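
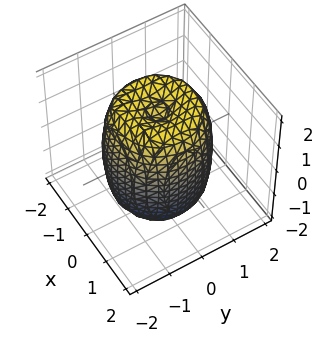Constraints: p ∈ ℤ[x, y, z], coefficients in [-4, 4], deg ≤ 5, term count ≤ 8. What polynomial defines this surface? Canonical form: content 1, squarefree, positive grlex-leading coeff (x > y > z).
2*x^4 + 4*x^2*y^2 + 2*y^4 - 3*x^2 - 3*y^2 + z^2 - 2

The degree is 4 — the shape is more complex than any degree-3 surface.
Symmetry: the z-axis is an axis of rotation, so x and y enter only as x² + y².
Checking where it meets the axes: a circular section at z = 1 has radius between 1 and 2.
Putting this together gives p.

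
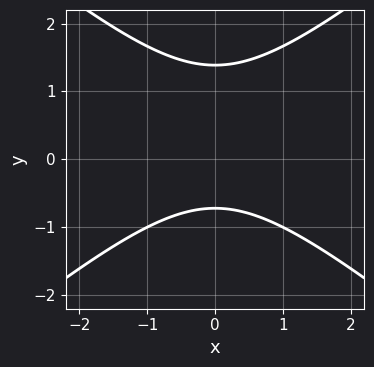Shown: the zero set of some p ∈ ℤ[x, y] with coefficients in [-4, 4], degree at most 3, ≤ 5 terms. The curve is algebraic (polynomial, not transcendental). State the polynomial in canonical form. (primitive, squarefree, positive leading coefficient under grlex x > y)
2*x^2 - 3*y^2 + 2*y + 3

First, the degree is 2 — a generic line meets the curve in up to 2 points.
Next, symmetries: mirror symmetry x ↦ −x ⇒ only even powers of x.
Then, checking where it meets the axes: no x-intercept at any integer in the box.
Finally, together with the visible shape, these determine p as stated.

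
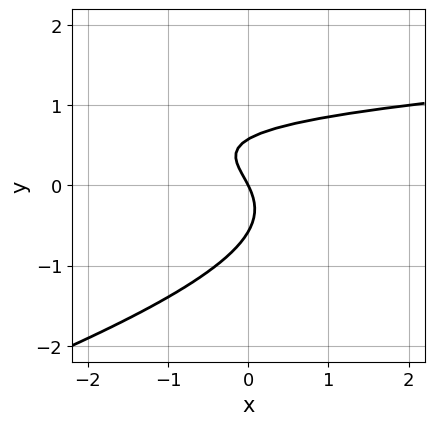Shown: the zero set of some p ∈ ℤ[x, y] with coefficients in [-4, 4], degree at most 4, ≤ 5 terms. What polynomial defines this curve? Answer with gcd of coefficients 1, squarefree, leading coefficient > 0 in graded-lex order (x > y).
First, the degree is 3 — the shape is more complex than any degree-2 curve.
Next, against the integer gridlines: it meets the y-axis at y = 0 (among the integer gridlines); it crosses the x-axis at the gridline x = 0.
Finally, fitting integer coefficients to these (and the overall shape) gives p.

x*y^2 - 3*y^3 - 2*x*y + 2*x + y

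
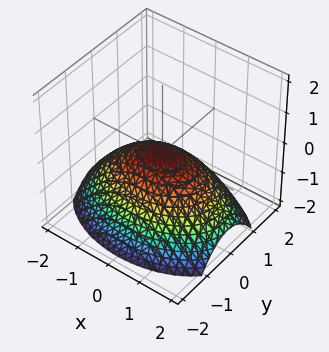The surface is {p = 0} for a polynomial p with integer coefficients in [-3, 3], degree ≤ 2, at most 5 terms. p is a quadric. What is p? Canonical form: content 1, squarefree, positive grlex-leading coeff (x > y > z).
x^2 + 2*y^2 + 3*z

(a) deg p = 2.
(b) Symmetries: it's symmetric under x → −x, forcing even powers of x; it's symmetric under y → −y, forcing even powers of y.
(c) Checking where it meets the axes: it meets the x-axis at x = 0 (among the integer gridlines); it meets the z-axis at z = 0 (among the integer gridlines); it meets the y-axis at y = 0 (among the integer gridlines).
(d) Together with the visible shape, these determine p as stated.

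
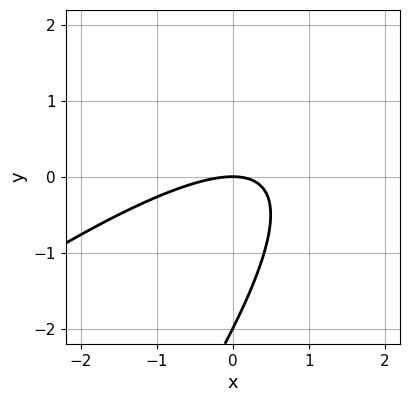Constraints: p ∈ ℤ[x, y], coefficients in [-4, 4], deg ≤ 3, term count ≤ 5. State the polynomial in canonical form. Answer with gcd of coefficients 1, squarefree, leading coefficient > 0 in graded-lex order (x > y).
1. The degree is 2 — the shape is more complex than any degree-1 curve.
2. Observable constraints: one x-axis crossing is at x = 0; among the integer gridlines, it crosses the y-axis at y ∈ {-2, 0}.
3. Matching integer coefficients to the picture gives p.

x^2 - 2*x*y + y^2 + 2*y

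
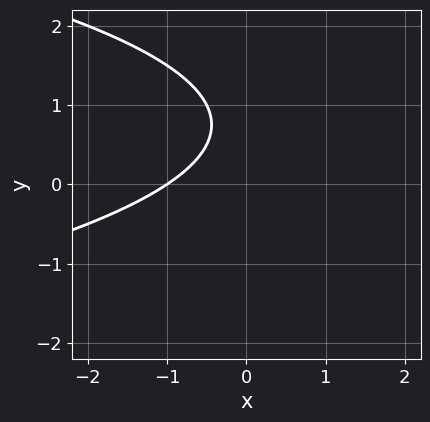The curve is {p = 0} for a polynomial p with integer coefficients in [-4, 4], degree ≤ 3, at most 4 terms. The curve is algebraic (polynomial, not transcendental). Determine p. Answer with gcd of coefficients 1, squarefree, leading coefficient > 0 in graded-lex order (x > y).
2*y^2 + 2*x - 3*y + 2

1. Degree: no degree-1 curve has this shape, so deg p = 2.
2. From the axis intercepts and sections: no y-intercept at any integer in the box; one x-axis crossing is at x = -1.
3. Fitting integer coefficients to these (and the overall shape) gives p.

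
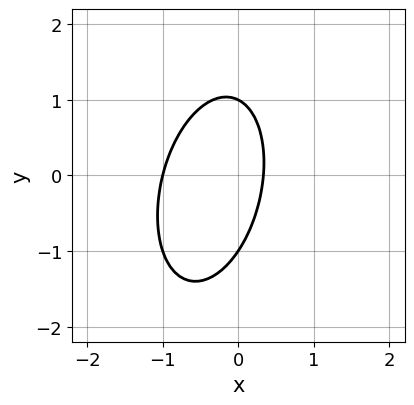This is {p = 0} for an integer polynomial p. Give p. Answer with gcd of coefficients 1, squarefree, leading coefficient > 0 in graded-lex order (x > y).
First, degree: no degree-1 curve has this shape, so deg p = 2.
Next, from the axis intercepts and sections: it meets the x-axis at x = -1 (among the integer gridlines); the y-axis gridline crossings are at y ∈ {-1, 1}.
Finally, putting this together gives p.

3*x^2 - x*y + y^2 + 2*x - 1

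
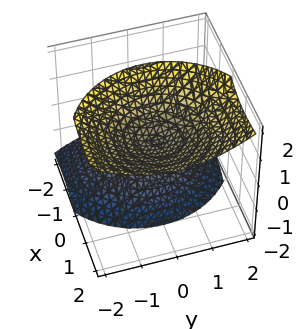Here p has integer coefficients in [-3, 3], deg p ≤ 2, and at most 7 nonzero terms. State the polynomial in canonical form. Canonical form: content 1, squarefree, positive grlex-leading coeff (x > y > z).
2*x^2 - 3*x*z + 2*y^2 - 2*z^2 + 1

(a) The picture has 2 separate pieces. They look like related sheets of one shape, so recover p as a whole.
(b) deg p = 2. The shape is more complex than any degree-1 surface.
(c) Reading off the gridlines: no y-intercept at any integer in the box; it misses every integer gridline on the x-axis.
(d) These observations pin down the coefficients.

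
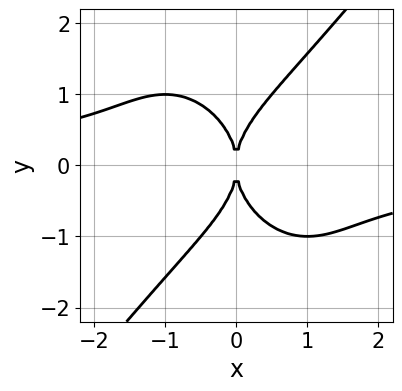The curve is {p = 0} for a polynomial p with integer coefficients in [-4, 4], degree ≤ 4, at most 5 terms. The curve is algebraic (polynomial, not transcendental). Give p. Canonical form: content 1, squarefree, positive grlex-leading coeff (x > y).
2*x^3*y - y^4 + 3*x^2

First, the degree is 4 — no degree-3 curve has this shape.
Then, against the integer gridlines: one y-axis crossing is at y = 0; it crosses the x-axis at the gridline x = 0.
Finally, the integer polynomial consistent with all of this is the stated p.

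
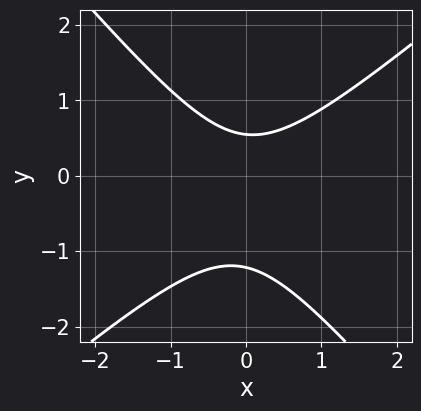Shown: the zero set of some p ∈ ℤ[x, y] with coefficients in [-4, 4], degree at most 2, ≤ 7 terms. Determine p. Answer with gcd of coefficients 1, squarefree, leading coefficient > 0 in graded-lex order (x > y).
First, the degree is 2 — a generic line meets the curve in up to 2 points.
Next, against the integer gridlines: the curve avoids every integer x-axis point in the box.
Finally, these observations pin down the coefficients.

3*x^2 - x*y - 3*y^2 - 2*y + 2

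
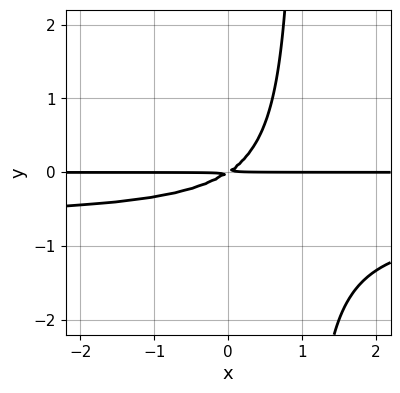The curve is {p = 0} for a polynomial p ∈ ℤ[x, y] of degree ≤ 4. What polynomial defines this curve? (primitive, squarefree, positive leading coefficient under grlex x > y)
(a) Degree: no degree-2 curve has this shape, so deg p = 3.
(b) Checking where it meets the axes: the visible x-axis segment lies entirely on the curve.
(c) Solving for integer coefficients yields p as stated.

3*x*y^2 + 2*x*y - 3*y^2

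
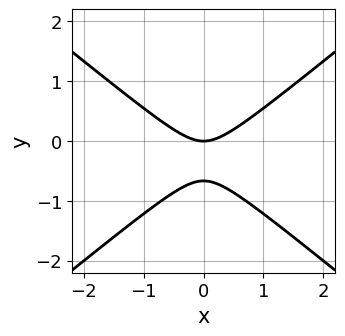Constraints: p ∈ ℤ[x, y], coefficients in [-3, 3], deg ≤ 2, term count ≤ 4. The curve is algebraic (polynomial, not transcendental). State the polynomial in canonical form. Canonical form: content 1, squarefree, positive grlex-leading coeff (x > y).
2*x^2 - 3*y^2 - 2*y

(a) The degree is 2 — a generic line meets the curve in up to 2 points.
(b) Symmetries: it's symmetric under x → −x, forcing even powers of x.
(c) From the visible intercepts: one x-axis crossing is at x = 0; one y-axis crossing is at y = 0.
(d) Assembling these constraints gives the stated polynomial.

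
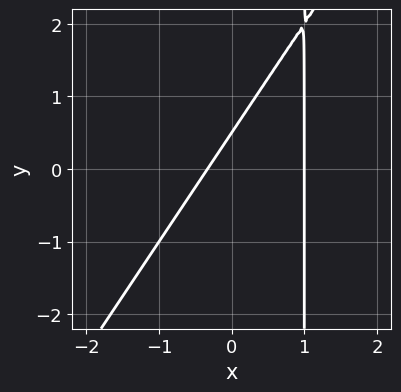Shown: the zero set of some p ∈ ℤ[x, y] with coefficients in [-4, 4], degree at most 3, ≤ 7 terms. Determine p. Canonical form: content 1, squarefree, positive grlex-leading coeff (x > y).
3*x^2 - 2*x*y - 2*x + 2*y - 1

Degree: no degree-1 curve has this shape, so deg p = 2.
From the visible intercepts: one x-axis crossing is at x = 1.
Putting this together gives p.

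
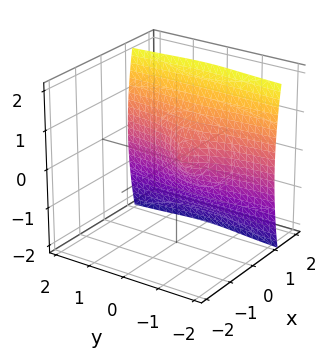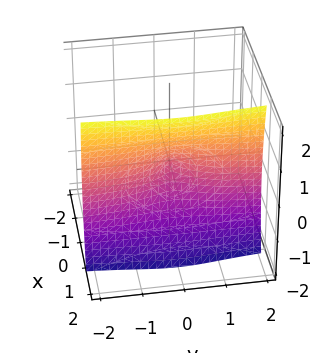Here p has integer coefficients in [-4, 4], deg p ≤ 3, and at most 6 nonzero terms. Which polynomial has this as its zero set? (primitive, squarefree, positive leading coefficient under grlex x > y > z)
First, the degree is 3 — no degree-2 surface has this shape.
Next, from the visible intercepts: one y-axis crossing is at y = 0; it crosses the x-axis at the gridline x = 0.
Finally, the integer polynomial consistent with all of this is the stated p.

2*x^3 + 3*x*y^2 - 3*y^2 - z^2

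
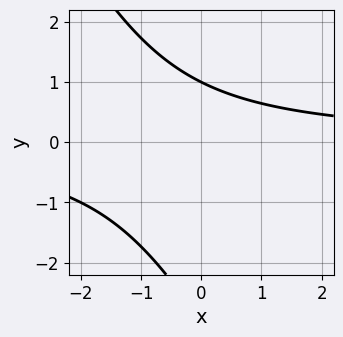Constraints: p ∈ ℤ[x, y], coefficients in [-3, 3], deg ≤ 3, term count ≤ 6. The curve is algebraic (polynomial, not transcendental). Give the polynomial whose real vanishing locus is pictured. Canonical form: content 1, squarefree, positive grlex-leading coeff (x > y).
(a) The degree is 2 — no degree-1 curve has this shape.
(b) Observable constraints: it crosses the y-axis at the gridline y = 1; the curve avoids every integer x-axis point in the box.
(c) Matching integer coefficients to the picture gives p.

2*x*y + y^2 + 2*y - 3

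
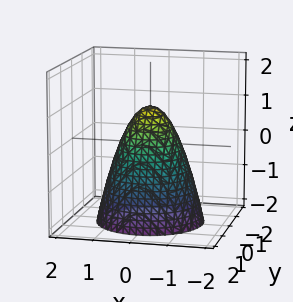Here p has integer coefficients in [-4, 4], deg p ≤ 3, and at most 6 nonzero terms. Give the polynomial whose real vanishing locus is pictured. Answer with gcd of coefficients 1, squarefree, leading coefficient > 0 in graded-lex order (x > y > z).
deg p = 2. The shape is more complex than any degree-1 surface.
Symmetries: the surface is invariant under rotation about z: p = q(x² + y², z).
From the visible intercepts: a circular section at z = -2 has radius between 1 and 2; one z-axis crossing is at z = 1.
Putting this together gives p.

3*x^2 + 3*y^2 + 2*z - 2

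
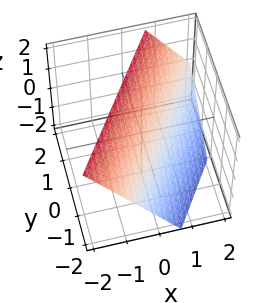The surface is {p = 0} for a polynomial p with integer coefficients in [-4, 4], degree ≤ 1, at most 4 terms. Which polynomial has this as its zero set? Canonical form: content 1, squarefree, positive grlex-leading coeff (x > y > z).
3*x - 2*y + 2*z - 2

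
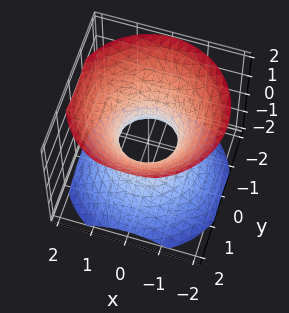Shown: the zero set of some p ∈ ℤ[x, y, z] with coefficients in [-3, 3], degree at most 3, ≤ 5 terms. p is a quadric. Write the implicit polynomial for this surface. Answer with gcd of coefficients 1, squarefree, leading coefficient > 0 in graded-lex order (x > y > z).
3*x^2 + 3*y^2 - 3*z^2 - 2

The degree is 2 — an hourglass — one-sheet hyperboloid; a quadric.
Symmetries: every cross-section ⟂ z is a circle, so x, y appear only via x² + y²; mirror symmetry z ↦ −z ⇒ only even powers of z.
From the visible intercepts: it misses every integer gridline on the z-axis; a circular section at z = 1 has radius between 1 and 2.
Matching integer coefficients to the picture gives p.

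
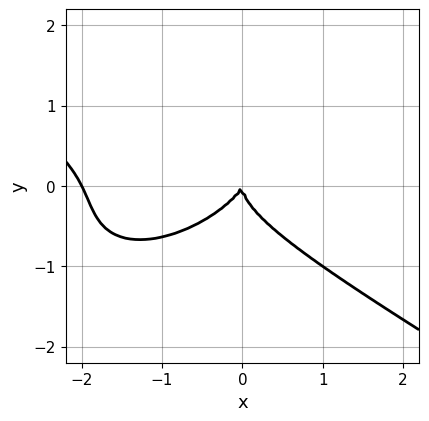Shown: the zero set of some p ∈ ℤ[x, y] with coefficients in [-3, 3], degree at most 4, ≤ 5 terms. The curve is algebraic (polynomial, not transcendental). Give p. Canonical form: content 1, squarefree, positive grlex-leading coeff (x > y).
The degree is 3 — no degree-2 curve has this shape.
Reading off the gridlines: it meets the y-axis at y = 0 (among the integer gridlines); the x-axis gridline crossings are at x ∈ {-2, 0}.
Fitting integer coefficients to these (and the overall shape) gives p.

x^3 - x*y^2 + 3*y^3 + 2*x^2 - x*y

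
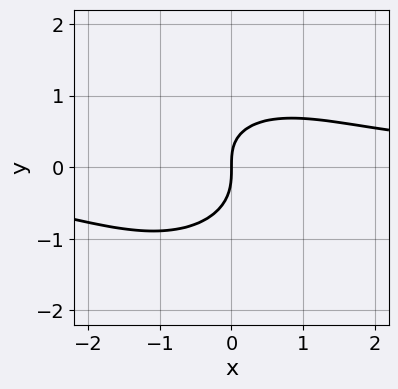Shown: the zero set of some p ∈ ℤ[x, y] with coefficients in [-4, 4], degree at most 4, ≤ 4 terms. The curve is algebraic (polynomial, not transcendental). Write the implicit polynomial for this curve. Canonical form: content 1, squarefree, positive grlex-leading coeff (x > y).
Degree: a generic line meets the curve in up to 3 points, so deg p = 3.
Checking where it meets the axes: it meets the y-axis at y = 0 (among the integer gridlines); it crosses the x-axis at the gridline x = 0.
Solving for integer coefficients yields p as stated.

2*x^2*y + 3*y^3 + x*y - 3*x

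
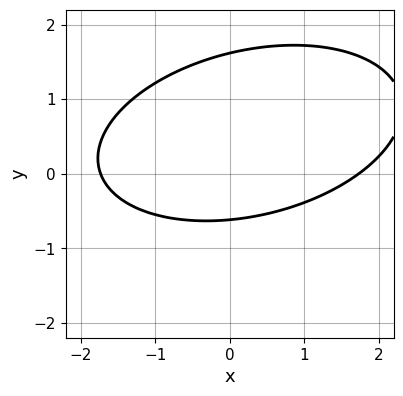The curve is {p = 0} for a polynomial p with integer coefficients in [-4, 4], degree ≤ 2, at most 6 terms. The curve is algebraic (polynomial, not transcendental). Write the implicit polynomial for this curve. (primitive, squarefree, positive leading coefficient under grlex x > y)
x^2 - x*y + 3*y^2 - 3*y - 3

The degree is 2 — a generic line meets the curve in up to 2 points.
The integer polynomial consistent with all of this is the stated p.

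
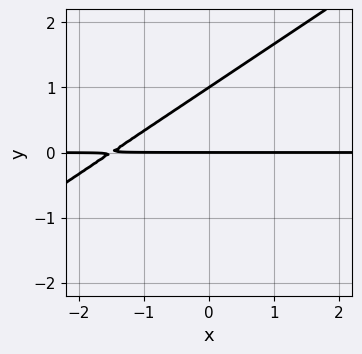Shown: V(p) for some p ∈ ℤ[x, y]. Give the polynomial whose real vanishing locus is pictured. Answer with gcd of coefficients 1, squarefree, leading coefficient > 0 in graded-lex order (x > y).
(a) Degree: the shape is more complex than any degree-1 curve, so deg p = 2.
(b) Reading off the gridlines: every point of the x-axis in the box is on the curve; among the integer gridlines, it crosses the y-axis at y ∈ {0, 1}.
(c) Assembling these constraints gives the stated polynomial.

2*x*y - 3*y^2 + 3*y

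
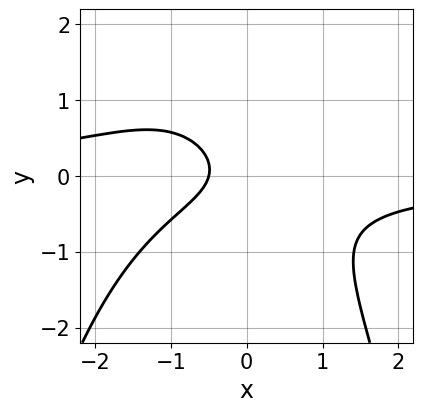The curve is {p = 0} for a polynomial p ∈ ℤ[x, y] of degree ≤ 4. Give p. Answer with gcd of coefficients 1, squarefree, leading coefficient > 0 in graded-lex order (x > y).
1. Degree: the shape is more complex than any degree-2 curve, so deg p = 3.
2. Against the integer gridlines: no y-intercept at any integer in the box.
3. Assembling these constraints gives the stated polynomial.

2*x^2*y + 2*x*y + 3*y^2 + 2*x + 1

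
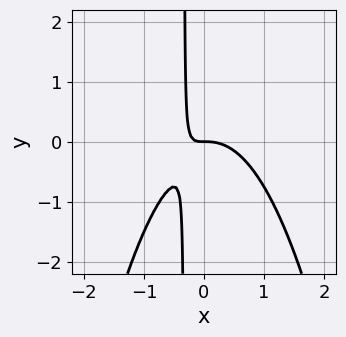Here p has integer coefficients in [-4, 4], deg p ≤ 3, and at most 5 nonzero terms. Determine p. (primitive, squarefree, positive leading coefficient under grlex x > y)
First, the degree is 3 — the shape is more complex than any degree-2 curve.
Next, from the axis intercepts and sections: one x-axis crossing is at x = 0; it crosses the y-axis at the gridline y = 0.
Finally, assembling these constraints gives the stated polynomial.

3*x^3 + 3*x*y + y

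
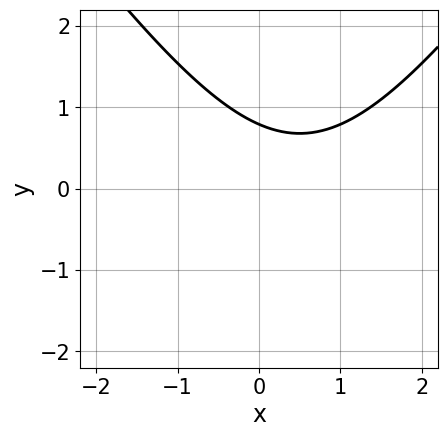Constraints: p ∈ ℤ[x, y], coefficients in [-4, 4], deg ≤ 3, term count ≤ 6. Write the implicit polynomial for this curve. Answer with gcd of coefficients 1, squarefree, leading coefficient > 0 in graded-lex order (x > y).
2*x^2 - y^2 - 2*x - 3*y + 3

(a) deg p = 2. A generic line meets the curve in up to 2 points.
(b) From the visible intercepts: no x-intercept at any integer in the box.
(c) The integer polynomial consistent with all of this is the stated p.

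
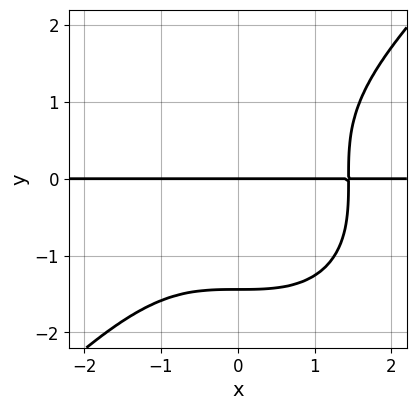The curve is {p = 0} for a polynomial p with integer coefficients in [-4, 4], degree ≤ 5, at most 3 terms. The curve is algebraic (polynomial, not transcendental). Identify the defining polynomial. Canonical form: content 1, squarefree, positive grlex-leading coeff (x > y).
x^3*y - y^4 - 3*y

1. deg p = 4. A generic line meets the curve in up to 4 points.
2. Against the integer gridlines: one y-axis crossing is at y = 0; every point of the x-axis in the box is on the curve.
3. Fitting integer coefficients to these (and the overall shape) gives p.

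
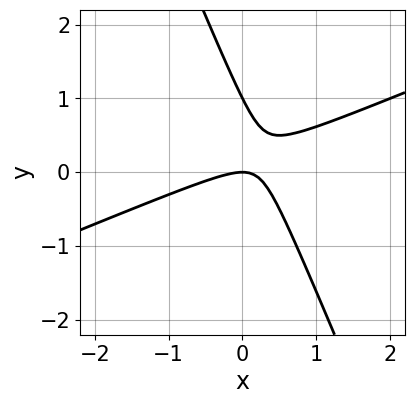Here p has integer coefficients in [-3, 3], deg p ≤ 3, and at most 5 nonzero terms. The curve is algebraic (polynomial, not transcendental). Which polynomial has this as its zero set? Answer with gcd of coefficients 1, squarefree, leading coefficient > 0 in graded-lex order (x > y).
x^2 - 2*x*y - y^2 + y

(a) The degree is 2 — the shape is more complex than any degree-1 curve.
(b) Observable constraints: the y-axis gridline crossings are at y ∈ {0, 1}; it crosses the x-axis at the gridline x = 0.
(c) Fitting integer coefficients to these (and the overall shape) gives p.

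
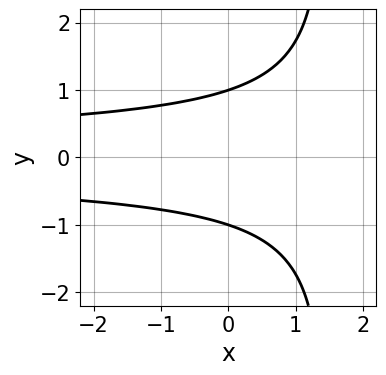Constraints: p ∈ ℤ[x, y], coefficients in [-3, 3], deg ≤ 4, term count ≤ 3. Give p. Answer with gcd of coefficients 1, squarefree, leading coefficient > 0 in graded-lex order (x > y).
1. deg p = 3. The shape is more complex than any degree-2 curve.
2. Symmetries: the y ↦ −y reflection is a symmetry, so y appears only in even powers.
3. From the visible intercepts: it misses every integer gridline on the x-axis; among the integer gridlines, it crosses the y-axis at y ∈ {-1, 1}.
4. Putting this together gives p.

2*x*y^2 - 3*y^2 + 3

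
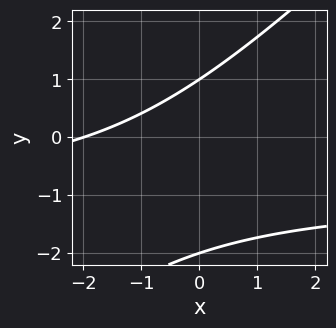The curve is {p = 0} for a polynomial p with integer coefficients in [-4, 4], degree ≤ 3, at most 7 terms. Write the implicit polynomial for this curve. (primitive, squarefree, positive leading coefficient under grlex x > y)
1. deg p = 2.
2. Against the integer gridlines: it meets the x-axis at x = -2 (among the integer gridlines); the y-axis gridline crossings are at y ∈ {-2, 1}.
3. These observations pin down the coefficients.

x*y - y^2 + x - y + 2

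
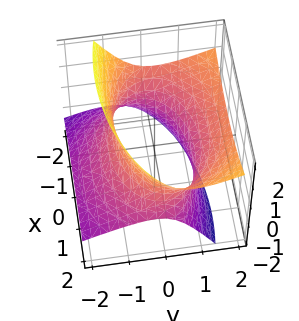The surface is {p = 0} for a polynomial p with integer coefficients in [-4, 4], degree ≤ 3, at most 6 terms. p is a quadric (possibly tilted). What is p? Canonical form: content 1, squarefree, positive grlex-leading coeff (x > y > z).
x^2 + x*z + 2*y^2 - 3*y*z - 2*z^2 - 3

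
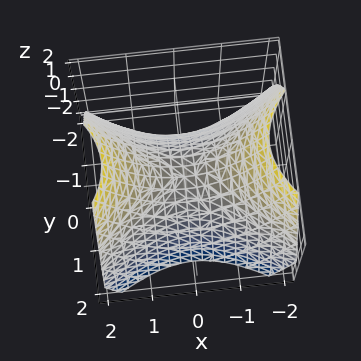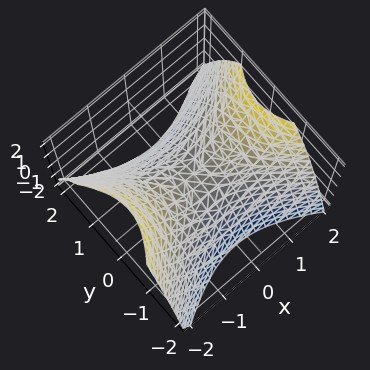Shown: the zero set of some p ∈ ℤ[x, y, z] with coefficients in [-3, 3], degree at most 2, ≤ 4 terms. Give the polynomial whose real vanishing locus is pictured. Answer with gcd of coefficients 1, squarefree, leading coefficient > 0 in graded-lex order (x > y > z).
2*x^2 - 3*y^2 - 3*z

First, the degree is 2 — a hyperbolic paraboloid; a quadric.
Then, symmetries: it's symmetric under y → −y, forcing even powers of y; it's symmetric under x → −x, forcing even powers of x.
Then, checking where it meets the axes: it meets the x-axis at x = 0 (among the integer gridlines); one y-axis crossing is at y = 0; one z-axis crossing is at z = 0.
Finally, together with the visible shape, these determine p as stated.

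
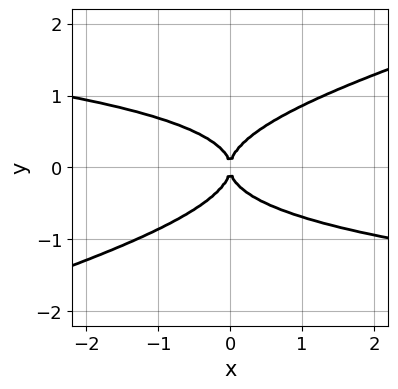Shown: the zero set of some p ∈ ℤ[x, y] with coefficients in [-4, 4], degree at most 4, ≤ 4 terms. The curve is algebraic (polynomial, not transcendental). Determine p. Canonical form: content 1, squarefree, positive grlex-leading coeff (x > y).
1. The degree is 4 — no degree-3 curve has this shape.
2. Against the integer gridlines: it crosses the y-axis at the gridline y = 0; it crosses the x-axis at the gridline x = 0.
3. Putting this together gives p.

x*y^3 - 3*y^4 + x^2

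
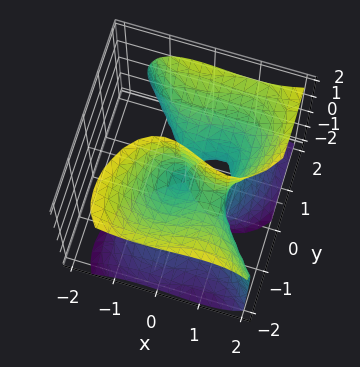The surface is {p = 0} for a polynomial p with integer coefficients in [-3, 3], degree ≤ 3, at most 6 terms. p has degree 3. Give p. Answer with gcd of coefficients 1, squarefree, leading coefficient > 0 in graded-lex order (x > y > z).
(a) The degree is 3 — a generic line meets the surface in up to 3 points.
(b) Checking where it meets the axes: one y-axis crossing is at y = 0; the visible z-axis segment lies entirely on the surface; among the integer gridlines, it crosses the x-axis at x ∈ {0, 1}.
(c) Together with the visible shape, these determine p as stated.

3*x^3 - x*z^2 + 2*y^3 - 3*y*z^2 - 3*x^2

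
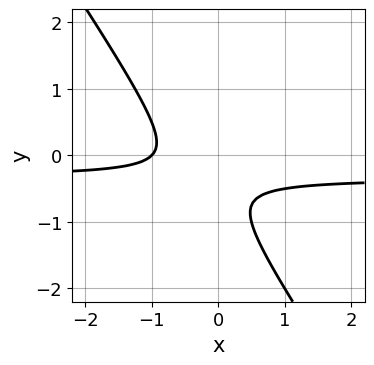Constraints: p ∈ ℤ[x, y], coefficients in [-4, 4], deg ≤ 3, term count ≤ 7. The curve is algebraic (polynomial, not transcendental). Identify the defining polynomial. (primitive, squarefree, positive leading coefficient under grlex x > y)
The degree is 2 — no degree-1 curve has this shape.
Observable constraints: no y-intercept at any integer in the box; it meets the x-axis at x = -1 (among the integer gridlines).
These observations pin down the coefficients.

3*x*y + 2*y^2 + x + 2*y + 1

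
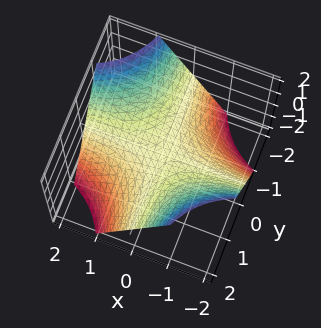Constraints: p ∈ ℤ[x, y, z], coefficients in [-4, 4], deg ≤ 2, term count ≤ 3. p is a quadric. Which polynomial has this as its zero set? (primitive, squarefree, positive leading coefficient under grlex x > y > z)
First, the degree is 2 — a hyperbolic paraboloid; a quadric.
Then, from the visible intercepts: the visible x-axis segment lies entirely on the surface; every point of the y-axis in the box is on the surface.
Finally, these observations pin down the coefficients.

x*y + z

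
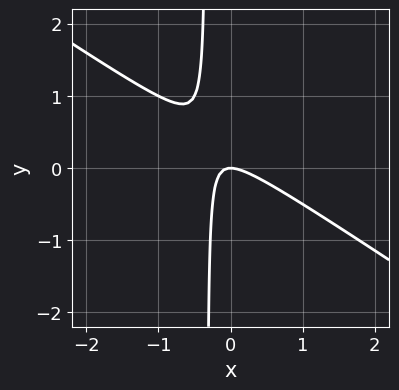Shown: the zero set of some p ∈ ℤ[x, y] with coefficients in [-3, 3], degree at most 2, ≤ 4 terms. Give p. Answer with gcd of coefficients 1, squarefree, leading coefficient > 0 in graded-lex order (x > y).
2*x^2 + 3*x*y + y

deg p = 2. The shape is more complex than any degree-1 curve.
From the axis intercepts and sections: it crosses the x-axis at the gridline x = 0; it crosses the y-axis at the gridline y = 0.
Putting this together gives p.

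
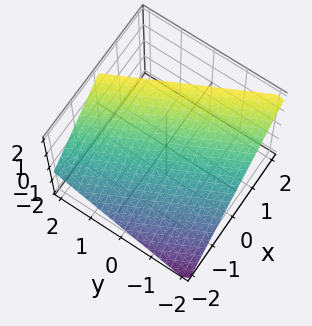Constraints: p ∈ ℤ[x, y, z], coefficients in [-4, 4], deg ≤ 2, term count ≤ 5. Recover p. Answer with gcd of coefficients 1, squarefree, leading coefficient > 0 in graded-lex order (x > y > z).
2*x + y - 2*z + 2

(a) The degree is 1 — the surface is flat (a plane).
(b) Against the integer gridlines: it meets the z-axis at z = 1 (among the integer gridlines); it meets the x-axis at x = -1 (among the integer gridlines); it crosses the y-axis at the gridline y = -2.
(c) Matching integer coefficients to the picture gives p.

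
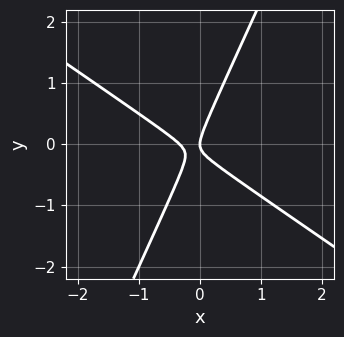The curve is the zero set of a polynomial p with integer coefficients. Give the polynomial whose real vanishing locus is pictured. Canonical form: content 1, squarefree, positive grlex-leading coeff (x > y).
1. deg p = 2.
2. Checking where it meets the axes: one x-axis crossing is at x = 0; it crosses the y-axis at the gridline y = 0.
3. Solving for integer coefficients yields p as stated.

3*x^2 + 3*x*y - 2*y^2 + x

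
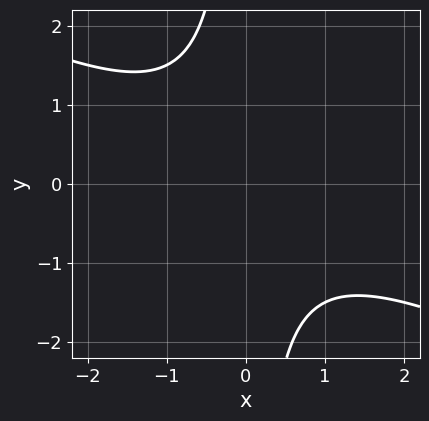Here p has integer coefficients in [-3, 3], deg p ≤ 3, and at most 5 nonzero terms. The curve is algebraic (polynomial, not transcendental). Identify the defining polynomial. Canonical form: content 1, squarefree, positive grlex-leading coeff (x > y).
x^2 + 2*x*y + 2

1. The degree is 2 — a generic line meets the curve in up to 2 points.
2. Checking where it meets the axes: no y-intercept at any integer in the box; no x-intercept at any integer in the box.
3. Together with the visible shape, these determine p as stated.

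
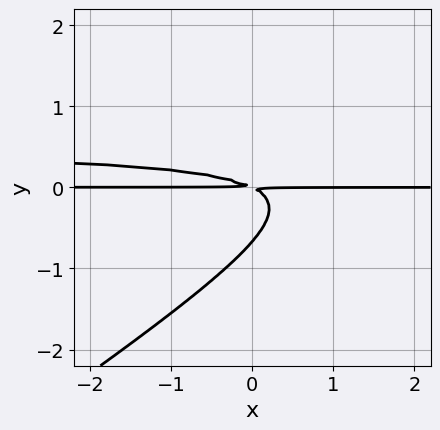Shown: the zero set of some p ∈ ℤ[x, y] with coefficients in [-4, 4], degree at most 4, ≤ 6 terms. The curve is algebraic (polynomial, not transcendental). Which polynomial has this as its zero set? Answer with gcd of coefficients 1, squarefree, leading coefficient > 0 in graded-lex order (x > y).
2*x*y^2 - 3*y^3 - x*y - 2*y^2

First, degree: no degree-2 curve has this shape, so deg p = 3.
Then, from the axis intercepts and sections: the visible x-axis segment lies entirely on the curve.
Finally, putting this together gives p.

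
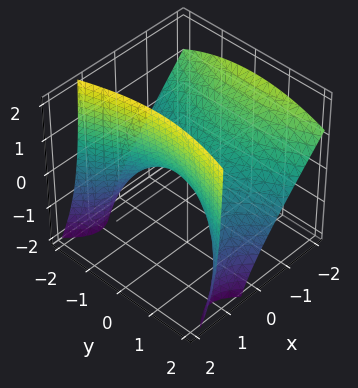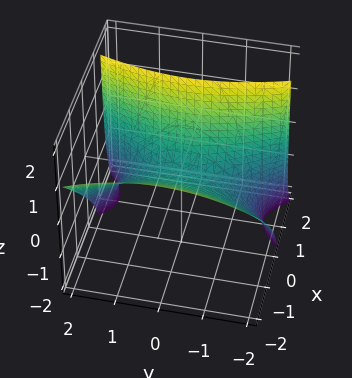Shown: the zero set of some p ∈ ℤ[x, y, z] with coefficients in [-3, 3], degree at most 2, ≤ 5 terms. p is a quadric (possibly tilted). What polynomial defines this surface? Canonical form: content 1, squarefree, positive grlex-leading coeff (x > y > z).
Degree: a generic line meets the surface in up to 2 points, so deg p = 2.
Observable constraints: it crosses the z-axis at the gridline z = 0; it meets the y-axis at y = 0 (among the integer gridlines); one x-axis crossing is at x = 0.
Matching integer coefficients to the picture gives p.

3*x^2 + 3*x*z - y^2 - 3*z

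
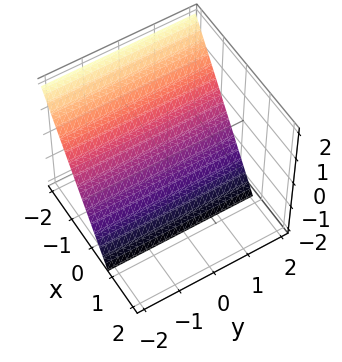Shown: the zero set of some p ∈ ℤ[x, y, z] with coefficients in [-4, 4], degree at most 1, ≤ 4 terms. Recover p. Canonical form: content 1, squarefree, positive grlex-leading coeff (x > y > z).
3*x + 2*z + 2

(a) deg p = 1. Every cross-section is a straight line — this is a plane.
(b) Against the integer gridlines: no y-intercept at any integer in the box; one z-axis crossing is at z = -1.
(c) The integer polynomial consistent with all of this is the stated p.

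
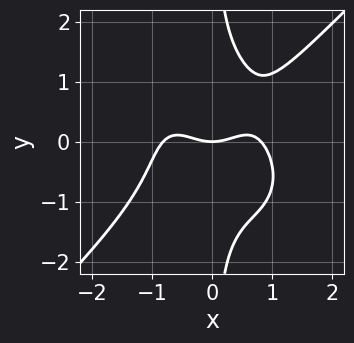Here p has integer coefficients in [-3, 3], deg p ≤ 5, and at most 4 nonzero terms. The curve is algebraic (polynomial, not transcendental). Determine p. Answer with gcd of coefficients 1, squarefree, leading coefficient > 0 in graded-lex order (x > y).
3*x^4 - 3*x*y^3 - 2*x^2 + 3*y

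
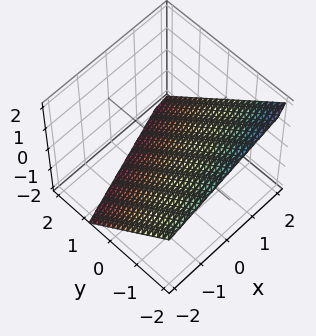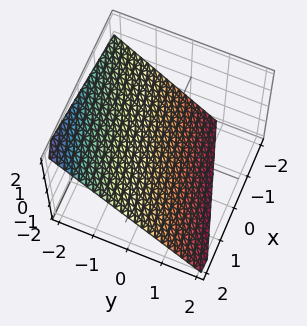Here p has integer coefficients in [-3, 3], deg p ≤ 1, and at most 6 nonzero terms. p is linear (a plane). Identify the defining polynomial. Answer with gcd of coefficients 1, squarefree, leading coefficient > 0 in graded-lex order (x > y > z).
1. The degree is 1 — the surface is flat (a plane).
2. Observable constraints: it crosses the x-axis at the gridline x = 2.
3. Assembling these constraints gives the stated polynomial.

x - 3*y - 3*z - 2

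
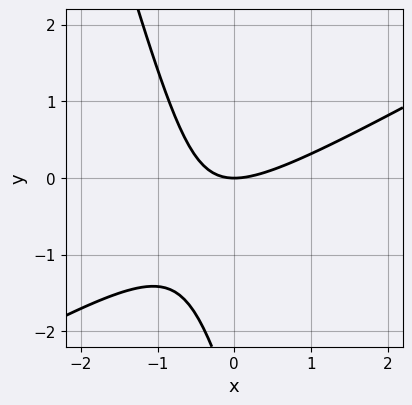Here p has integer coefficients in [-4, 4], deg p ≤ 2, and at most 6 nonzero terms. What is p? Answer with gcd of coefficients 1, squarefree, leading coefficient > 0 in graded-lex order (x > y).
First, degree: no degree-1 curve has this shape, so deg p = 2.
Then, observable constraints: it crosses the x-axis at the gridline x = 0; it crosses the y-axis at the gridline y = 0.
Finally, putting this together gives p.

2*x^2 - 3*x*y - y^2 - 3*y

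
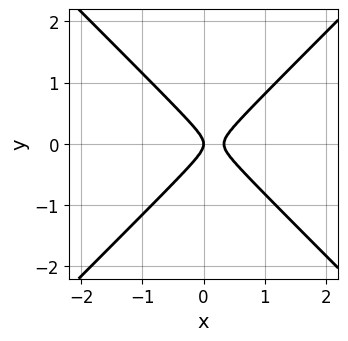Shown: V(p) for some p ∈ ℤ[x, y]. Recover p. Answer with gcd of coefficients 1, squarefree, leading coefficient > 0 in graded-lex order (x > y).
First, deg p = 2. A generic line meets the curve in up to 2 points.
Next, symmetries: mirror symmetry y ↦ −y ⇒ only even powers of y.
Then, from the visible intercepts: it meets the x-axis at x = 0 (among the integer gridlines); it meets the y-axis at y = 0 (among the integer gridlines).
Finally, assembling these constraints gives the stated polynomial.

3*x^2 - 3*y^2 - x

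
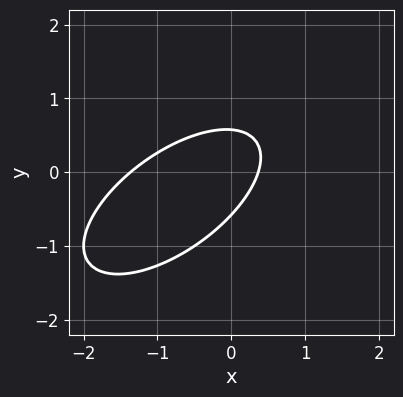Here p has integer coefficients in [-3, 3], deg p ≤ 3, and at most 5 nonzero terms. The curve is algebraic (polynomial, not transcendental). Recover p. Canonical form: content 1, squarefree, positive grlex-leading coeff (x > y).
2*x^2 - 3*x*y + 3*y^2 + 2*x - 1

The degree is 2 — no degree-1 curve has this shape.
Solving for integer coefficients yields p as stated.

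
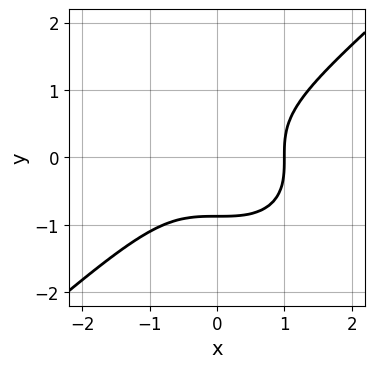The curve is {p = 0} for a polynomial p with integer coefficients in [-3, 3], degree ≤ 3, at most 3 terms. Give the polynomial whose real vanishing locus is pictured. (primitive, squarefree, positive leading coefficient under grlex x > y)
2*x^3 - 3*y^3 - 2

deg p = 3. The shape is more complex than any degree-2 curve.
Checking where it meets the axes: it meets the x-axis at x = 1 (among the integer gridlines).
Fitting integer coefficients to these (and the overall shape) gives p.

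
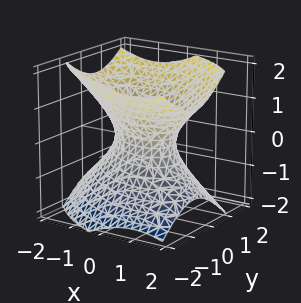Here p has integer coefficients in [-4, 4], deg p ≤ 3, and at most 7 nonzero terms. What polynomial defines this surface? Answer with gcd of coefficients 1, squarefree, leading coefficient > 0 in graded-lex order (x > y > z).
2*x^2 + 2*x*y + 3*y^2 - 3*z^2 - 2

The degree is 2 — the shape is more complex than any degree-1 surface.
Observable constraints: the x-axis gridline crossings are at x ∈ {-1, 1}; the surface avoids every integer z-axis point in the box.
Matching integer coefficients to the picture gives p.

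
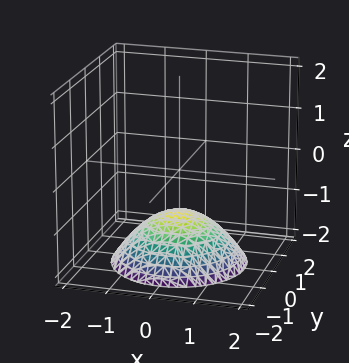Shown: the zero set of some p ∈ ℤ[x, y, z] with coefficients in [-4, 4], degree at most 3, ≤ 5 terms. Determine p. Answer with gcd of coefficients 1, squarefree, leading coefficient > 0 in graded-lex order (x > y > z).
First, degree: a generic line meets the surface in up to 2 points, so deg p = 2.
Next, symmetries: rotational symmetry about the z-axis ⇒ p depends on x, y only through x² + y².
Next, against the integer gridlines: a circular section at z = -2 has radius between 1 and 2; one z-axis crossing is at z = -1; it misses every integer gridline on the y-axis.
Finally, fitting integer coefficients to these (and the overall shape) gives p.

x^2 + y^2 + 2*z + 2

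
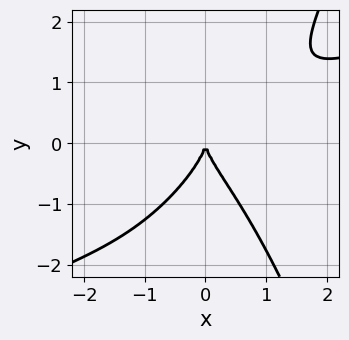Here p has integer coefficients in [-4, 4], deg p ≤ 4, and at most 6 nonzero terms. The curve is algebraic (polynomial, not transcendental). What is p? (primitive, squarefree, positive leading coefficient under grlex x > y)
x^4 - 2*x^3*y - 2*x^2*y + 2*y^3 + 3*x^2

(a) The degree is 4 — a generic line meets the curve in up to 4 points.
(b) Against the integer gridlines: one x-axis crossing is at x = 0; it crosses the y-axis at the gridline y = 0.
(c) Putting this together gives p.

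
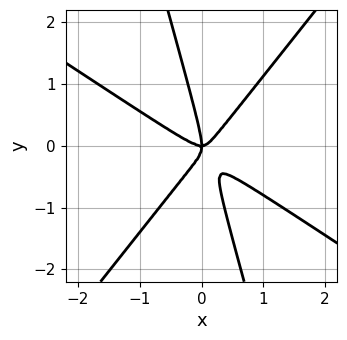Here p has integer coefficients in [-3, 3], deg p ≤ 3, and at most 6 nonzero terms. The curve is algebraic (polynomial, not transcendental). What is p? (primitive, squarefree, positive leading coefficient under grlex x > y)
1. The degree is 3 — no degree-2 curve has this shape.
2. Reading off the gridlines: it meets the x-axis at x = 0 (among the integer gridlines); it crosses the y-axis at the gridline y = 0.
3. Together with the visible shape, these determine p as stated.

3*x^3 + 3*x^2*y - 3*x*y^2 - y^3 - x*y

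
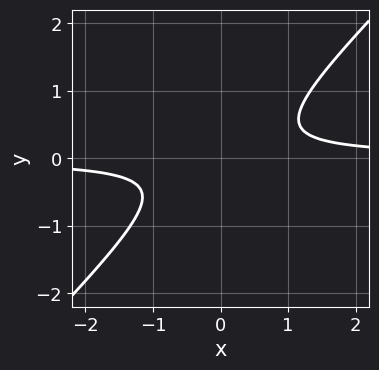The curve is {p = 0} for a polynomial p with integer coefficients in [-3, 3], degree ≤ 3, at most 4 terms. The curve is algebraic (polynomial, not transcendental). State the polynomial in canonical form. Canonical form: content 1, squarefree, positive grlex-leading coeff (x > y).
First, the degree is 2 — no degree-1 curve has this shape.
Next, observable constraints: no x-intercept at any integer in the box; it misses every integer gridline on the y-axis.
Finally, solving for integer coefficients yields p as stated.

3*x*y - 3*y^2 - 1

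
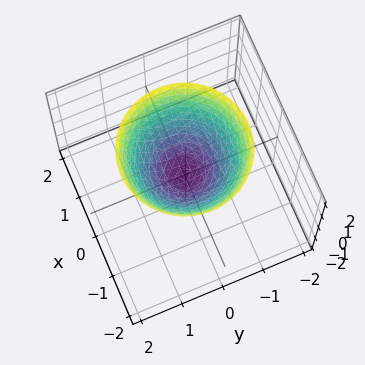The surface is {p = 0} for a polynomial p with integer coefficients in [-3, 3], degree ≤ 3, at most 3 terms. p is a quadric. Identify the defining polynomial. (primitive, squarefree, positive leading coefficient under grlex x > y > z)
The degree is 2 — a paraboloid; a quadric.
Symmetry: every cross-section ⟂ z is a circle, so x, y appear only via x² + y².
Against the integer gridlines: a circular section at z = 1 has radius exactly 1; one x-axis crossing is at x = 0.
Fitting integer coefficients to these (and the overall shape) gives p.

x^2 + y^2 - z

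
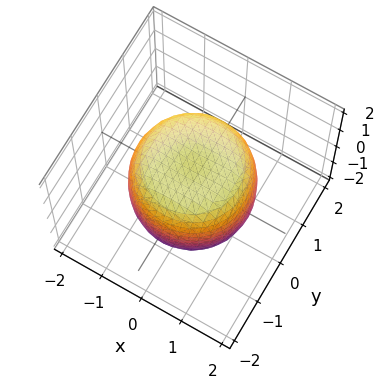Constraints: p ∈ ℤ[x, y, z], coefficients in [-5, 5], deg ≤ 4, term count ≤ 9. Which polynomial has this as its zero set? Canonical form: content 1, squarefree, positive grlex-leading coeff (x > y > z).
deg p = 4. The shape is more complex than any degree-3 surface.
Symmetries: rotational symmetry about the z-axis ⇒ p depends on x, y only through x² + y².
From the visible intercepts: a circular section at z = 0 has radius between 1 and 2.
Matching integer coefficients to the picture gives p.

2*x^4 + 4*x^2*y^2 + 2*y^4 - 2*x^2 - 2*y^2 + 2*z^2 - 3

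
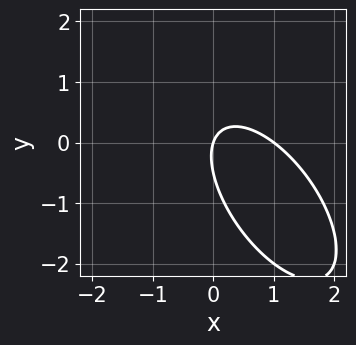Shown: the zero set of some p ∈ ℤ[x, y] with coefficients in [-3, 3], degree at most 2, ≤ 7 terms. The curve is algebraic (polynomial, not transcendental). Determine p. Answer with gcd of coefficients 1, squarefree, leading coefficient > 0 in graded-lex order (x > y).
(a) deg p = 2. No degree-1 curve has this shape.
(b) Checking where it meets the axes: the x-axis gridline crossings are at x ∈ {0, 1}; it crosses the y-axis at the gridline y = 0.
(c) Fitting integer coefficients to these (and the overall shape) gives p.

3*x^2 + 3*x*y + 2*y^2 - 3*x + y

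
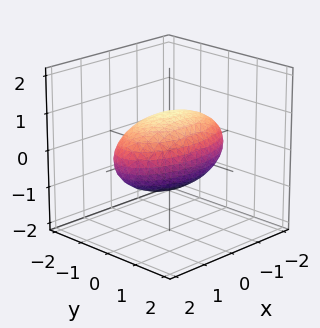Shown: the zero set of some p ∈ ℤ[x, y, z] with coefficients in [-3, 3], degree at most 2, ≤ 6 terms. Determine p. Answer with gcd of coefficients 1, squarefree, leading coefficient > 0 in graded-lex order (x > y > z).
x^2 + 3*y^2 + 3*z^2 - 3

First, the degree is 2 — bounded and convex; a quadric.
Next, symmetries: mirror symmetry z ↦ −z ⇒ only even powers of z; mirror symmetry x ↦ −x ⇒ only even powers of x; mirror symmetry y ↦ −y ⇒ only even powers of y.
Next, from the axis intercepts and sections: the y-axis gridline crossings are at y ∈ {-1, 1}; the z-axis gridline crossings are at z ∈ {-1, 1}.
Finally, these observations pin down the coefficients.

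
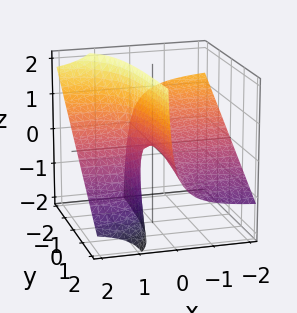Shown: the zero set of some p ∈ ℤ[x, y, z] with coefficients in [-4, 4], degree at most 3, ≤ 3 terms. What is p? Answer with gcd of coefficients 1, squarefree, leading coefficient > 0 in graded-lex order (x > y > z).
2*x*y + 3*x*z - z

1. deg p = 2. The shape is more complex than any degree-1 surface.
2. Against the integer gridlines: one z-axis crossing is at z = 0; the visible x-axis segment lies entirely on the surface; the visible y-axis segment lies entirely on the surface.
3. These observations pin down the coefficients.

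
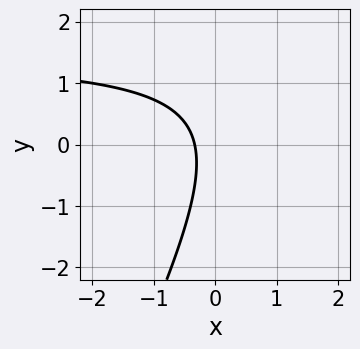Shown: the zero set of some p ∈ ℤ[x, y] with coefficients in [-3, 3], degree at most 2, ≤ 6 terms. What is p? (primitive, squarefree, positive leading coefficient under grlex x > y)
First, deg p = 2.
Next, checking where it meets the axes: the curve avoids every integer y-axis point in the box.
Finally, the integer polynomial consistent with all of this is the stated p.

2*x*y - y^2 - 3*x - 1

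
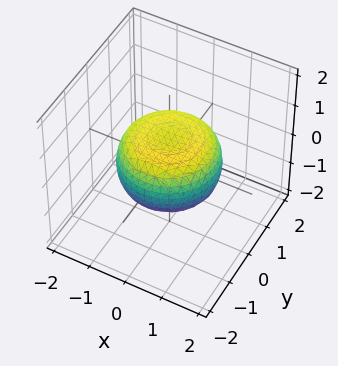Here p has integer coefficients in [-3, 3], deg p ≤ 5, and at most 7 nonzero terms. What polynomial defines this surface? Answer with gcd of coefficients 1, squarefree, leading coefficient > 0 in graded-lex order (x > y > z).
First, the degree is 4 — the shape is more complex than any degree-3 surface.
Next, by symmetry, the surface is invariant under rotation about z: p = q(x² + y², z).
Next, checking where it meets the axes: a circular section at z = 0 has radius between 1 and 2.
Finally, together with the visible shape, these determine p as stated.

x^4 + 2*x^2*y^2 + y^4 - x^2 - y^2 + 2*z^2 - 1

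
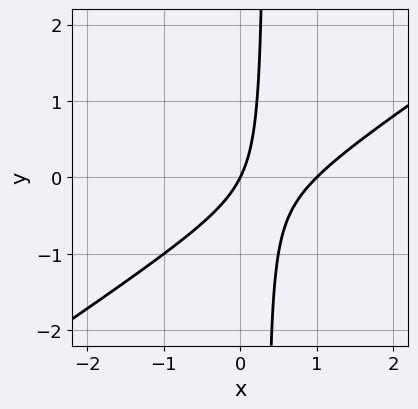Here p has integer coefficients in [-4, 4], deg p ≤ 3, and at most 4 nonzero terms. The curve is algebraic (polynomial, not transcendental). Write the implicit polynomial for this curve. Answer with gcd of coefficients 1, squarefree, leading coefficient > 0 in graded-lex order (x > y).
(a) Degree: no degree-1 curve has this shape, so deg p = 2.
(b) Reading off the gridlines: it crosses the y-axis at the gridline y = 0; among the integer gridlines, it crosses the x-axis at x ∈ {0, 1}.
(c) Together with the visible shape, these determine p as stated.

2*x^2 - 3*x*y - 2*x + y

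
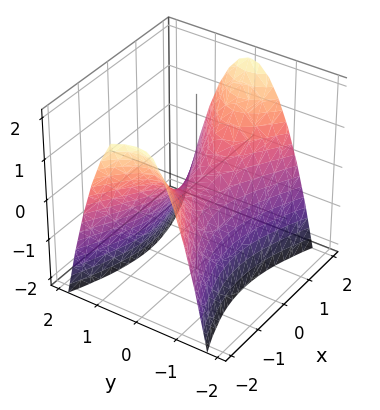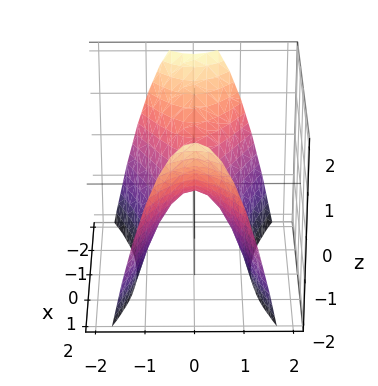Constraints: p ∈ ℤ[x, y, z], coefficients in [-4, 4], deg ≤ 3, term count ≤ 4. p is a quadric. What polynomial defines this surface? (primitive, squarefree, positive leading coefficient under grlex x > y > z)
x^2 - 3*y^2 - 2*z

Degree: a saddle surface; a quadric, so deg p = 2.
Symmetries: mirror symmetry x ↦ −x ⇒ only even powers of x; the y ↦ −y reflection is a symmetry, so y appears only in even powers.
From the visible intercepts: it crosses the y-axis at the gridline y = 0; it meets the x-axis at x = 0 (among the integer gridlines).
Matching integer coefficients to the picture gives p.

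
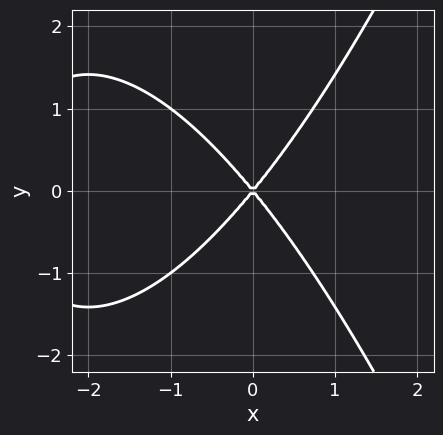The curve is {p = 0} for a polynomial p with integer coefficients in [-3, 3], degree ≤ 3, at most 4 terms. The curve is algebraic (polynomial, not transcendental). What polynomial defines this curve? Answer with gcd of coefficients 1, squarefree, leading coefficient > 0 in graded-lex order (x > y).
x^3 + 3*x^2 - 2*y^2

Degree: a generic line meets the curve in up to 3 points, so deg p = 3.
Symmetries: mirror symmetry y ↦ −y ⇒ only even powers of y.
From the visible intercepts: it meets the x-axis at x = 0 (among the integer gridlines); it crosses the y-axis at the gridline y = 0.
These observations pin down the coefficients.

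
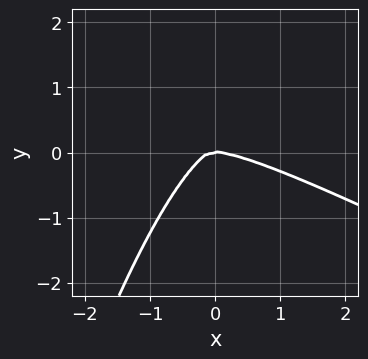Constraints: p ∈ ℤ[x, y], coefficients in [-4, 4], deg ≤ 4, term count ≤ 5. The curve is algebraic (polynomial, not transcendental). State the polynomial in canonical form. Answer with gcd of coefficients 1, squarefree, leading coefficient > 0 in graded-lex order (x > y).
x^4 + 2*x^3*y + x^2*y - x*y^2 + 2*y^3

Degree: a generic line meets the curve in up to 4 points, so deg p = 4.
From the axis intercepts and sections: it meets the y-axis at y = 0 (among the integer gridlines); it crosses the x-axis at the gridline x = 0.
Together with the visible shape, these determine p as stated.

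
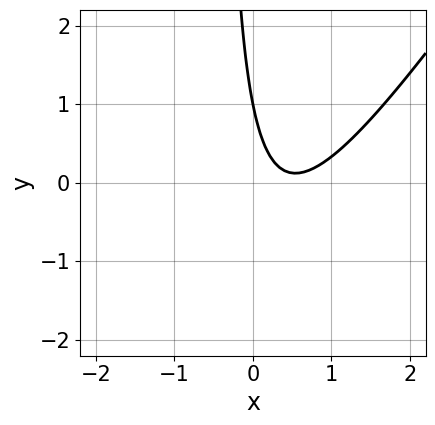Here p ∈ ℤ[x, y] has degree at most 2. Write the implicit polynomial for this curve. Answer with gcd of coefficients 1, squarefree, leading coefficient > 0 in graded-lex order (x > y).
3*x^2 - 2*x*y - 3*x - y + 1

(a) deg p = 2. No degree-1 curve has this shape.
(b) From the visible intercepts: it meets the y-axis at y = 1 (among the integer gridlines); the curve avoids every integer x-axis point in the box.
(c) These observations pin down the coefficients.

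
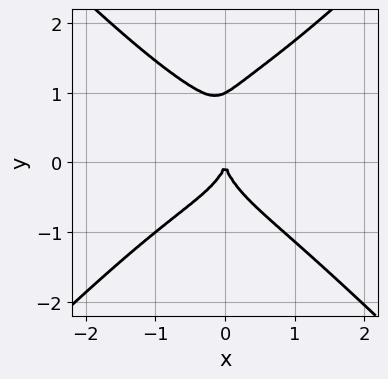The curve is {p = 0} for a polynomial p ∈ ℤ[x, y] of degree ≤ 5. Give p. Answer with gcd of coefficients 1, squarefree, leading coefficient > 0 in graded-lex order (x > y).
2*x^4 - 2*y^4 + x*y^2 + 2*y^3 + 3*x^2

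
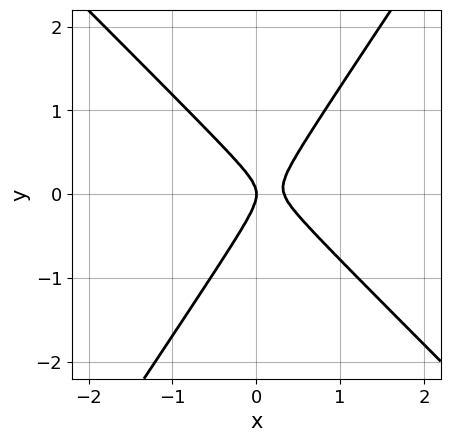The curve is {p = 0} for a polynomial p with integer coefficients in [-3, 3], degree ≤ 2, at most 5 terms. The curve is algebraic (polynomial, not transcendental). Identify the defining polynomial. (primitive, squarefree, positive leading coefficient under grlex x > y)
3*x^2 + x*y - 2*y^2 - x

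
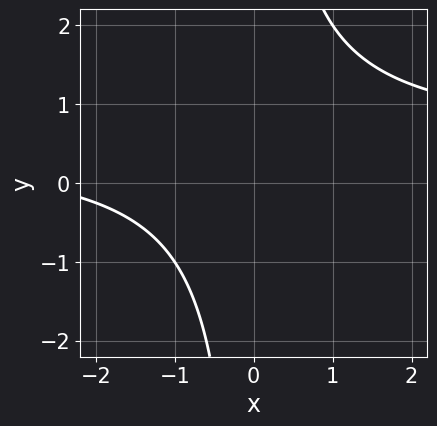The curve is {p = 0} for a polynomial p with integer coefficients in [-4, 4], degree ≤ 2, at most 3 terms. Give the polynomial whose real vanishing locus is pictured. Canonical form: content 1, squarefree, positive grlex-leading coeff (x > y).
First, degree: no degree-1 curve has this shape, so deg p = 2.
Then, reading off the gridlines: the curve avoids every integer x-axis point in the box; it misses every integer gridline on the y-axis.
Finally, fitting integer coefficients to these (and the overall shape) gives p.

2*x*y - x - 3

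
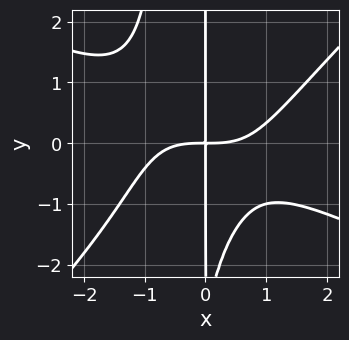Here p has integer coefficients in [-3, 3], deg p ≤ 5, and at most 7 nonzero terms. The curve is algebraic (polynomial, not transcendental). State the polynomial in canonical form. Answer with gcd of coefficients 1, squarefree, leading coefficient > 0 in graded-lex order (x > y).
x^4 + x^3*y - 2*x^2*y^2 - x*y^2 - 3*x*y

The degree is 4 — no degree-3 curve has this shape.
From the axis intercepts and sections: every point of the y-axis in the box is on the curve.
Assembling these constraints gives the stated polynomial.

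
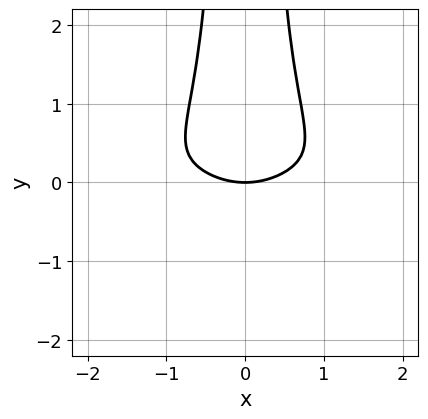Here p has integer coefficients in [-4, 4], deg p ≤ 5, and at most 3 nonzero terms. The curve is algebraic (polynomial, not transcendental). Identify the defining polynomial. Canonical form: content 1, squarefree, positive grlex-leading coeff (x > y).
3*x^2*y^2 + x^2 - 2*y

(a) The degree is 4 — the shape is more complex than any degree-3 curve.
(b) Symmetries: it's symmetric under x → −x, forcing even powers of x.
(c) Observable constraints: one x-axis crossing is at x = 0; it meets the y-axis at y = 0 (among the integer gridlines).
(d) These observations pin down the coefficients.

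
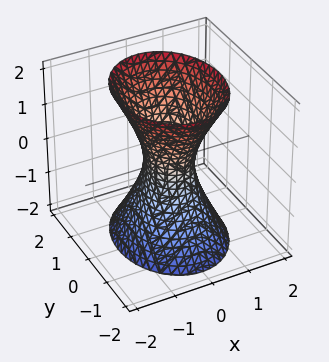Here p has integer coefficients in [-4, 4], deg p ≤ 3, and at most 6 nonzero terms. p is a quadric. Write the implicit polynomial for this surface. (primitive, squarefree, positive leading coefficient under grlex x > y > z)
3*x^2 + 2*y^2 - z^2 - 1

(a) Degree: an hourglass — one-sheet hyperboloid; a quadric, so deg p = 2.
(b) Symmetries: the x ↦ −x reflection is a symmetry, so x appears only in even powers; it's symmetric under z → −z, forcing even powers of z; the y ↦ −y reflection is a symmetry, so y appears only in even powers.
(c) Observable constraints: the surface avoids every integer z-axis point in the box.
(d) Together with the visible shape, these determine p as stated.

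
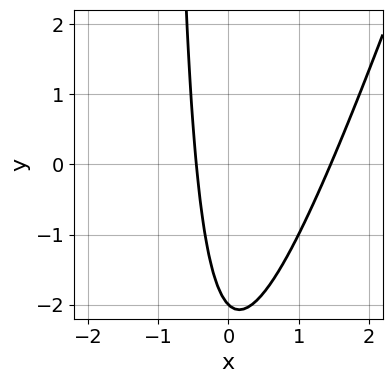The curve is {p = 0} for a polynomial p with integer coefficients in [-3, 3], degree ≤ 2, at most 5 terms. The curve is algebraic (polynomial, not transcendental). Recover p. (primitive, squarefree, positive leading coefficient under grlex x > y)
3*x^2 - x*y - 3*x - y - 2

First, deg p = 2. No degree-1 curve has this shape.
Then, from the axis intercepts and sections: it meets the y-axis at y = -2 (among the integer gridlines).
Finally, these observations pin down the coefficients.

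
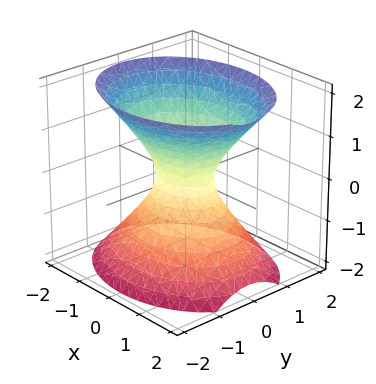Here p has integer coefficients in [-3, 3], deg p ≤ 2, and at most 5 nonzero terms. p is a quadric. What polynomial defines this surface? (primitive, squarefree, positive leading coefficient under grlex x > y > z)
(a) Degree: one connected sheet with a waist; a quadric, so deg p = 2.
(b) Symmetries: mirror symmetry z ↦ −z ⇒ only even powers of z; the x ↦ −x reflection is a symmetry, so x appears only in even powers; it's symmetric under y → −y, forcing even powers of y.
(c) Observable constraints: it misses every integer gridline on the z-axis.
(d) Together with the visible shape, these determine p as stated.

2*x^2 + 3*y^2 - 2*z^2 - 1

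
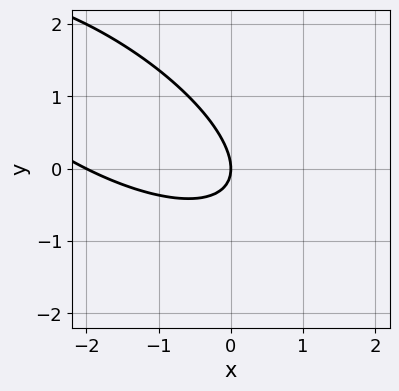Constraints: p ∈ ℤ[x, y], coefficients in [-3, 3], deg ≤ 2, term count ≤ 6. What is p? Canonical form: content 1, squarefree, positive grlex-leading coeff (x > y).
x^2 + 2*x*y + 2*y^2 + 2*x

First, degree: a generic line meets the curve in up to 2 points, so deg p = 2.
Then, observable constraints: it crosses the y-axis at the gridline y = 0; among the integer gridlines, it crosses the x-axis at x ∈ {-2, 0}.
Finally, the integer polynomial consistent with all of this is the stated p.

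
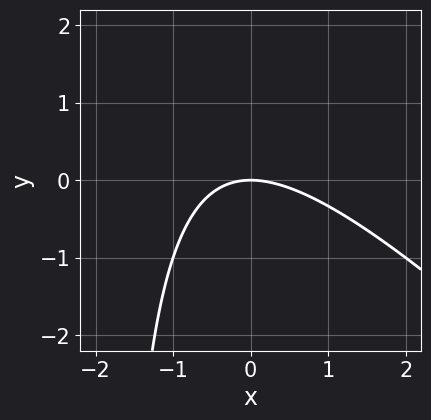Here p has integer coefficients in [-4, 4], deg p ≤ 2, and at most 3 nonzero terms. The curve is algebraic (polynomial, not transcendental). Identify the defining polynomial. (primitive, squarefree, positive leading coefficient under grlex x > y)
x^2 + x*y + 2*y

First, deg p = 2. No degree-1 curve has this shape.
Then, against the integer gridlines: it crosses the y-axis at the gridline y = 0; it meets the x-axis at x = 0 (among the integer gridlines).
Finally, together with the visible shape, these determine p as stated.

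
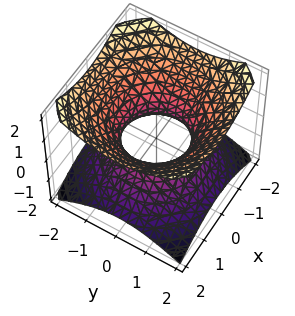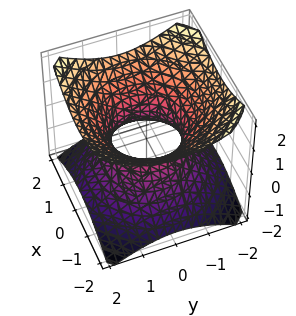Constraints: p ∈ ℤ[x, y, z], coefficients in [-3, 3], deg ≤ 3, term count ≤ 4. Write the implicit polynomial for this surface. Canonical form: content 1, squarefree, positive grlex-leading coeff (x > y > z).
2*x^2 + 2*y^2 - 3*z^2 - 2

(a) Degree: an hourglass — one-sheet hyperboloid; a quadric, so deg p = 2.
(b) Symmetries: mirror symmetry z ↦ −z ⇒ only even powers of z; the surface is invariant under rotation about z: p = q(x² + y², z).
(c) From the visible intercepts: among the integer gridlines, it crosses the y-axis at y ∈ {-1, 1}; a circular section at z = -1 has radius between 1 and 2; no z-intercept at any integer in the box; the x-axis gridline crossings are at x ∈ {-1, 1}.
(d) Solving for integer coefficients yields p as stated.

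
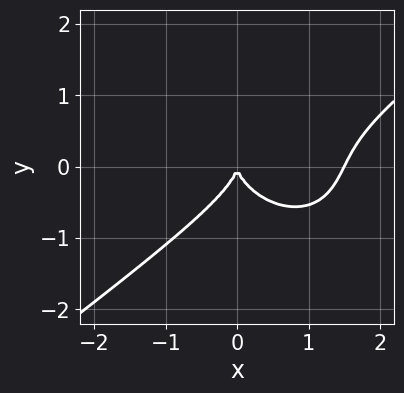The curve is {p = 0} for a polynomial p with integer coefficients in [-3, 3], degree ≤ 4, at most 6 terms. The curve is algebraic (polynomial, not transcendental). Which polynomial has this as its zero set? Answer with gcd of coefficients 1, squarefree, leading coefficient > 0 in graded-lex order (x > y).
(a) The degree is 3 — the shape is more complex than any degree-2 curve.
(b) From the visible intercepts: it crosses the x-axis at the gridline x = 0; it crosses the y-axis at the gridline y = 0.
(c) These observations pin down the coefficients.

2*x^3 - x^2*y - 3*y^3 - 3*x^2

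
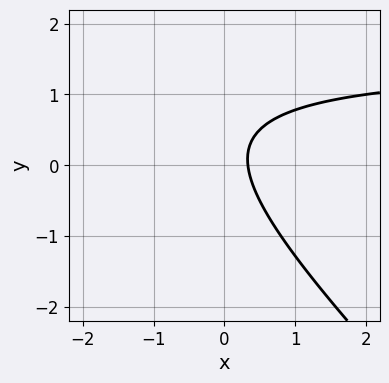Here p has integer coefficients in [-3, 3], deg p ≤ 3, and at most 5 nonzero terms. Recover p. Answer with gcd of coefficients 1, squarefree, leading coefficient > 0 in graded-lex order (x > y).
2*x*y + 2*y^2 - 3*x - y + 1

1. The degree is 2 — the shape is more complex than any degree-1 curve.
2. From the visible intercepts: the curve avoids every integer y-axis point in the box.
3. Putting this together gives p.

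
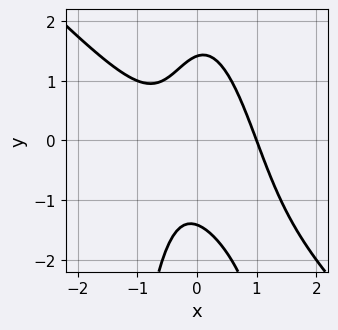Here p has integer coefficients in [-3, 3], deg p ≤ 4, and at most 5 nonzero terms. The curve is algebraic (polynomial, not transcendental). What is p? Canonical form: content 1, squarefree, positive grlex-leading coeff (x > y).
3*x^3 + 3*x^2*y + y^2 - x - 2

1. deg p = 3.
2. Against the integer gridlines: it meets the x-axis at x = 1 (among the integer gridlines).
3. Matching integer coefficients to the picture gives p.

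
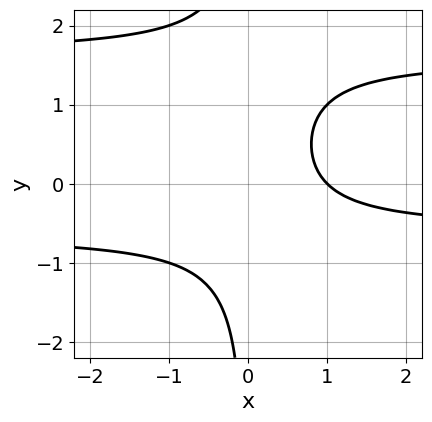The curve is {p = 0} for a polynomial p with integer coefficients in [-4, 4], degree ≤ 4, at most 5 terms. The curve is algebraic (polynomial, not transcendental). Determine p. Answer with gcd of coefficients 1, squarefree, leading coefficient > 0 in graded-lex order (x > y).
x*y^2 - x*y - x + 1

First, degree: no degree-2 curve has this shape, so deg p = 3.
Then, from the axis intercepts and sections: no y-intercept at any integer in the box; one x-axis crossing is at x = 1.
Finally, putting this together gives p.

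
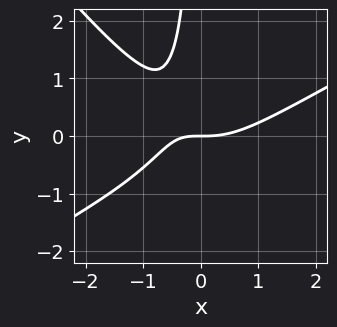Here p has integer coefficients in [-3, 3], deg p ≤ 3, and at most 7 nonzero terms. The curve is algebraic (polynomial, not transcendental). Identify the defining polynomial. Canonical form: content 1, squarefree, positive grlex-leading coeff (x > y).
First, the degree is 3 — a generic line meets the curve in up to 3 points.
Next, from the axis intercepts and sections: it meets the y-axis at y = 0 (among the integer gridlines); it meets the x-axis at x = 0 (among the integer gridlines).
Finally, putting this together gives p.

2*x^3 - 2*x^2*y - 3*x*y^2 - 3*x*y - 3*y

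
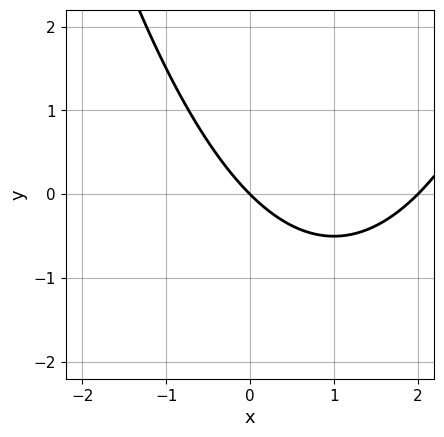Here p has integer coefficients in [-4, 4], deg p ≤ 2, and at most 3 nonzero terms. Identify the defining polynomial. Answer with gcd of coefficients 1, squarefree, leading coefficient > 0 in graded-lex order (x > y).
First, the degree is 2 — no degree-1 curve has this shape.
Then, checking where it meets the axes: the x-axis gridline crossings are at x ∈ {0, 2}; one y-axis crossing is at y = 0.
Finally, the integer polynomial consistent with all of this is the stated p.

x^2 - 2*x - 2*y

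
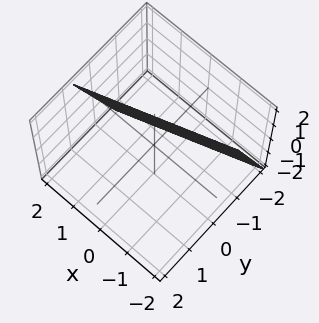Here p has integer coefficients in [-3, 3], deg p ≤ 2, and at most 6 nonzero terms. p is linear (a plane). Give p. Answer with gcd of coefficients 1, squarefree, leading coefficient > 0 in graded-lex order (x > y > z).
1. The degree is 1 — the surface is flat (a plane).
2. From the axis intercepts and sections: one x-axis crossing is at x = 2; it meets the z-axis at z = 2 (among the integer gridlines).
3. Together with the visible shape, these determine p as stated.

x - 3*y + z - 2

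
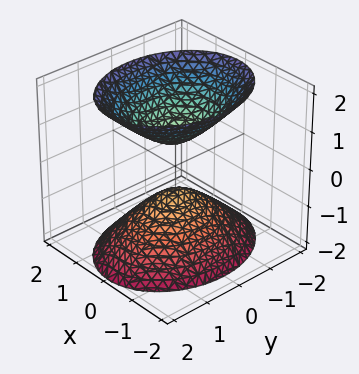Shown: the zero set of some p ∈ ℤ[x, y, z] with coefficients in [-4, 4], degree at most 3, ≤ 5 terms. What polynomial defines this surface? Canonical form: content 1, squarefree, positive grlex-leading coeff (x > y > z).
First, there are 2 components.
Next, the degree is 2 — two sheets facing apart; a quadric.
Next, symmetries: mirror symmetry x ↦ −x ⇒ only even powers of x; it's symmetric under y → −y, forcing even powers of y; it's symmetric under z → −z, forcing even powers of z.
Then, from the visible intercepts: the surface avoids every integer x-axis point in the box; the surface avoids every integer y-axis point in the box.
Finally, together with the visible shape, these determine p as stated.

3*x^2 + 2*y^2 - 2*z^2 + 1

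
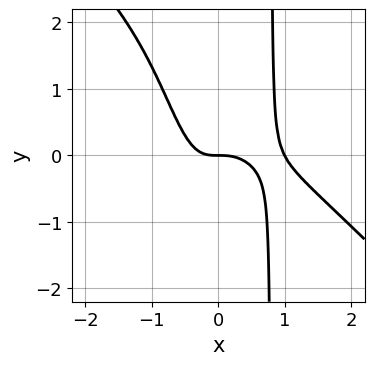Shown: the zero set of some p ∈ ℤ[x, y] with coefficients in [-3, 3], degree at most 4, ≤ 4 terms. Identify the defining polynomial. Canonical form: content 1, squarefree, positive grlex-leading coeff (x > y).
(a) The degree is 4 — a generic line meets the curve in up to 4 points.
(b) From the axis intercepts and sections: the x-axis gridline crossings are at x ∈ {0, 1}; it crosses the y-axis at the gridline y = 0.
(c) Matching integer coefficients to the picture gives p.

2*x^4 + 2*x^3*y - 2*x^3 - y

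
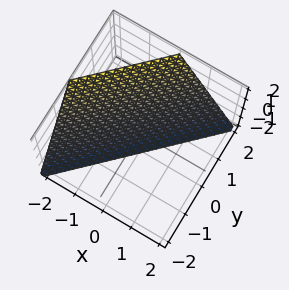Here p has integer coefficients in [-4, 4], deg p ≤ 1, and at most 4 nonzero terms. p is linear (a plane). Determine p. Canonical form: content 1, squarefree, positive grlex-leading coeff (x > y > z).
deg p = 1. Every cross-section is a straight line — this is a plane.
Observable constraints: it meets the x-axis at x = -1 (among the integer gridlines); it meets the z-axis at z = -2 (among the integer gridlines); it crosses the y-axis at the gridline y = 1.
The integer polynomial consistent with all of this is the stated p.

2*x - 2*y + z + 2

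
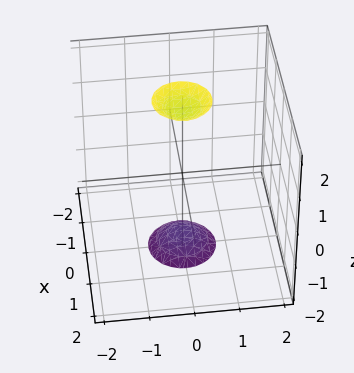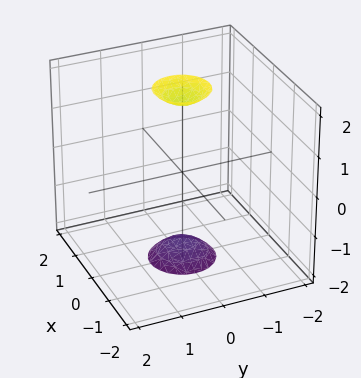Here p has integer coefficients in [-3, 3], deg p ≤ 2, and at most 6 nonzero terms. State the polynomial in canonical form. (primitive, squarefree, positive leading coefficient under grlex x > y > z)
(a) I count 2 distinct pieces. They look like related sheets of one shape, so recover p as a whole.
(b) Degree: no degree-1 surface has this shape, so deg p = 2.
(c) Symmetries: rotational symmetry about the z-axis ⇒ p depends on x, y only through x² + y².
(d) Against the integer gridlines: the surface avoids every integer x-axis point in the box; a circular section at z = -2 has radius between 0 and 1; no y-intercept at any integer in the box.
(e) Fitting integer coefficients to these (and the overall shape) gives p.

3*x^2 + 3*y^2 - z^2 + 3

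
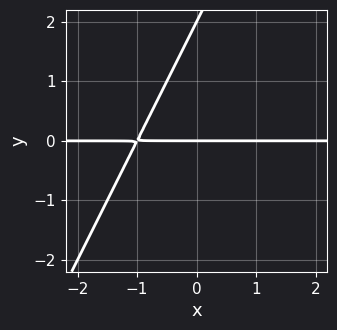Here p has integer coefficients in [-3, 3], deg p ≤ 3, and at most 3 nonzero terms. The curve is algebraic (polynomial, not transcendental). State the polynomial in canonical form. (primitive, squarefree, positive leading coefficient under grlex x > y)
2*x*y - y^2 + 2*y

1. Degree: the shape is more complex than any degree-1 curve, so deg p = 2.
2. Checking where it meets the axes: the y-axis gridline crossings are at y ∈ {0, 2}; every point of the x-axis in the box is on the curve.
3. Fitting integer coefficients to these (and the overall shape) gives p.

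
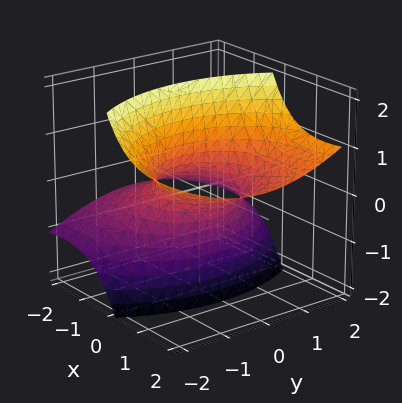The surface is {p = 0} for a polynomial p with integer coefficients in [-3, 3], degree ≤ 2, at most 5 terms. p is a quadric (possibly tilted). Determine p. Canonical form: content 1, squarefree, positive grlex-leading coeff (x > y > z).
x^2 - 3*x*z + y^2 - z^2 - 1

First, the degree is 2 — no degree-1 surface has this shape.
Next, from the visible intercepts: it misses every integer gridline on the z-axis; the x-axis gridline crossings are at x ∈ {-1, 1}; the y-axis gridline crossings are at y ∈ {-1, 1}.
Finally, together with the visible shape, these determine p as stated.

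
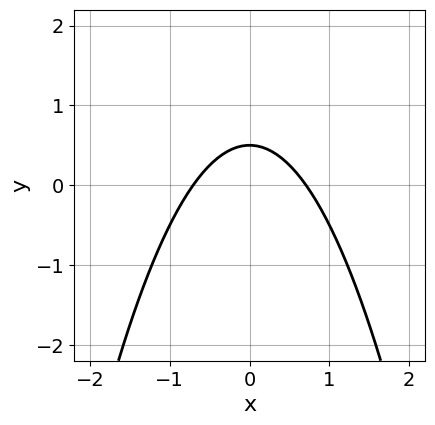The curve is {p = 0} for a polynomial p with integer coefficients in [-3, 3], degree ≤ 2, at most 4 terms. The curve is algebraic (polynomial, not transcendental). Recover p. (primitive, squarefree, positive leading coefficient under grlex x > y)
2*x^2 + 2*y - 1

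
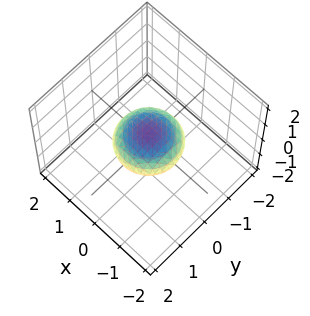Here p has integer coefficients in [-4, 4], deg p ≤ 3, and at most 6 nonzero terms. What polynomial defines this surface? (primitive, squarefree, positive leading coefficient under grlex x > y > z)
x^2 + y^2 + 3*z^2 - 1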